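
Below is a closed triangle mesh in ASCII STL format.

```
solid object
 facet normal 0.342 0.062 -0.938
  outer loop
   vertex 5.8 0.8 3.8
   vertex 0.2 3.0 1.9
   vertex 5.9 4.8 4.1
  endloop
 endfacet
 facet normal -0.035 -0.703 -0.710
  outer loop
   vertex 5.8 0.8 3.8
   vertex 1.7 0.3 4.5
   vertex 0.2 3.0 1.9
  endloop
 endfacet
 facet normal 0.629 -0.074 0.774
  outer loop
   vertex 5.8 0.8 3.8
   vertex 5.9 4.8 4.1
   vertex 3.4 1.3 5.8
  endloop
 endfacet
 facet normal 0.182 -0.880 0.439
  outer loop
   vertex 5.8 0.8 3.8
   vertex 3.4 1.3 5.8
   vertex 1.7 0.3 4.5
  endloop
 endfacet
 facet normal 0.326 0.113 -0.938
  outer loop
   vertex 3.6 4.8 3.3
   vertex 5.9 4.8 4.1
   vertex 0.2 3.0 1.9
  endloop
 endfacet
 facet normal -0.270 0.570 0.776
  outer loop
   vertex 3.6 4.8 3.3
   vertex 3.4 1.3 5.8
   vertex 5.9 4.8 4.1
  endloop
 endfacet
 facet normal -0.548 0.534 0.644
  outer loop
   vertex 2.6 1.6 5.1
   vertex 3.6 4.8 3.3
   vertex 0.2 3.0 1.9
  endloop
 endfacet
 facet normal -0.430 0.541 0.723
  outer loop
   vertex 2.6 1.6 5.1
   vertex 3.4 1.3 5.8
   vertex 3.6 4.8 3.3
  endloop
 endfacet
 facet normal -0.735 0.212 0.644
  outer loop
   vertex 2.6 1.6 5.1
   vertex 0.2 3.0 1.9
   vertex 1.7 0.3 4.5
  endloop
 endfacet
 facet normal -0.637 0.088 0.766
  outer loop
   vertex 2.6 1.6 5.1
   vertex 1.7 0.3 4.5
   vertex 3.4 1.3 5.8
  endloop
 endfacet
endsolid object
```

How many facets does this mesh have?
10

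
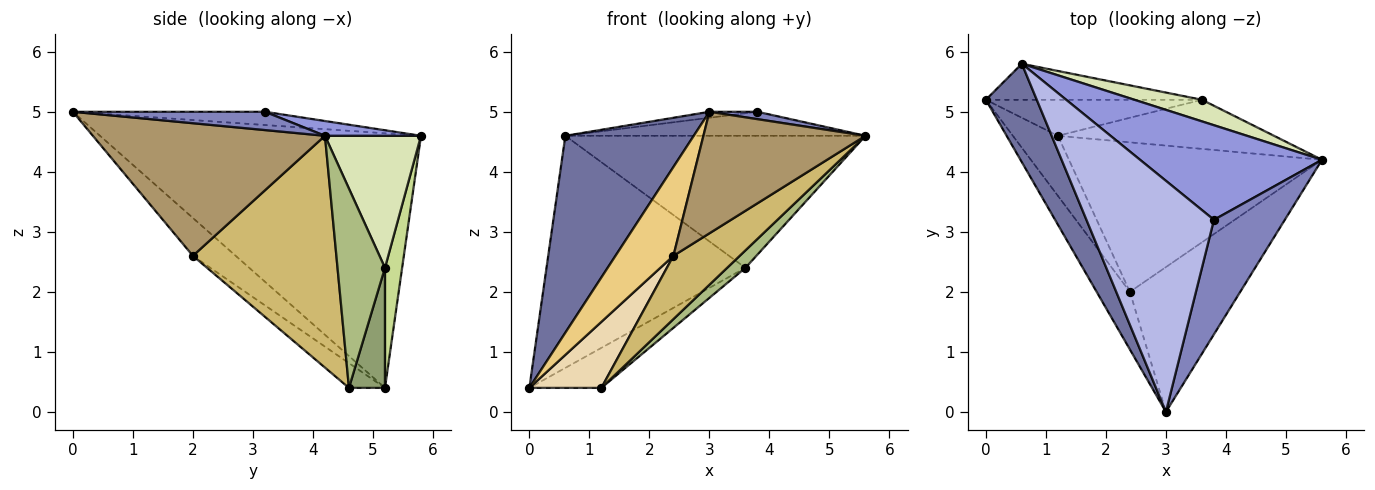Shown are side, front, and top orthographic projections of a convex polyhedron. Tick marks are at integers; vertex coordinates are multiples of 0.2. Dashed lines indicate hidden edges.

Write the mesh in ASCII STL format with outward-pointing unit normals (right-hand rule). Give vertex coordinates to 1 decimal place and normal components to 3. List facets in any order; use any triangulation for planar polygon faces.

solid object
 facet normal -0.913 -0.365 0.183
  outer loop
   vertex 0.6 5.8 4.6
   vertex 0.0 5.2 0.4
   vertex 3.0 0.0 5.0
  endloop
 endfacet
 facet normal 0.249 -0.062 0.966
  outer loop
   vertex 3.8 3.2 5.0
   vertex 3.0 0.0 5.0
   vertex 5.6 4.2 4.6
  endloop
 endfacet
 facet normal 0.078 0.245 0.966
  outer loop
   vertex 3.8 3.2 5.0
   vertex 5.6 4.2 4.6
   vertex 0.6 5.8 4.6
  endloop
 endfacet
 facet normal -0.103 0.026 0.994
  outer loop
   vertex 3.8 3.2 5.0
   vertex 0.6 5.8 4.6
   vertex 3.0 0.0 5.0
  endloop
 endfacet
 facet normal 0.348 0.697 -0.627
  outer loop
   vertex 3.6 5.2 2.4
   vertex 1.2 4.6 0.4
   vertex 0.0 5.2 0.4
  endloop
 endfacet
 facet normal 0.656 -0.253 -0.711
  outer loop
   vertex 3.6 5.2 2.4
   vertex 5.6 4.2 4.6
   vertex 1.2 4.6 0.4
  endloop
 endfacet
 facet normal 0.085 0.985 -0.153
  outer loop
   vertex 3.6 5.2 2.4
   vertex 0.0 5.2 0.4
   vertex 0.6 5.8 4.6
  endloop
 endfacet
 facet normal 0.301 0.941 0.154
  outer loop
   vertex 3.6 5.2 2.4
   vertex 0.6 5.8 4.6
   vertex 5.6 4.2 4.6
  endloop
 endfacet
 facet normal 0.677 -0.473 -0.563
  outer loop
   vertex 2.4 2.0 2.6
   vertex 5.6 4.2 4.6
   vertex 3.0 0.0 5.0
  endloop
 endfacet
 facet normal 0.645 -0.298 -0.704
  outer loop
   vertex 2.4 2.0 2.6
   vertex 1.2 4.6 0.4
   vertex 5.6 4.2 4.6
  endloop
 endfacet
 facet normal -0.527 -0.713 -0.463
  outer loop
   vertex 2.4 2.0 2.6
   vertex 3.0 0.0 5.0
   vertex 0.0 5.2 0.4
  endloop
 endfacet
 facet normal -0.347 -0.694 -0.631
  outer loop
   vertex 2.4 2.0 2.6
   vertex 0.0 5.2 0.4
   vertex 1.2 4.6 0.4
  endloop
 endfacet
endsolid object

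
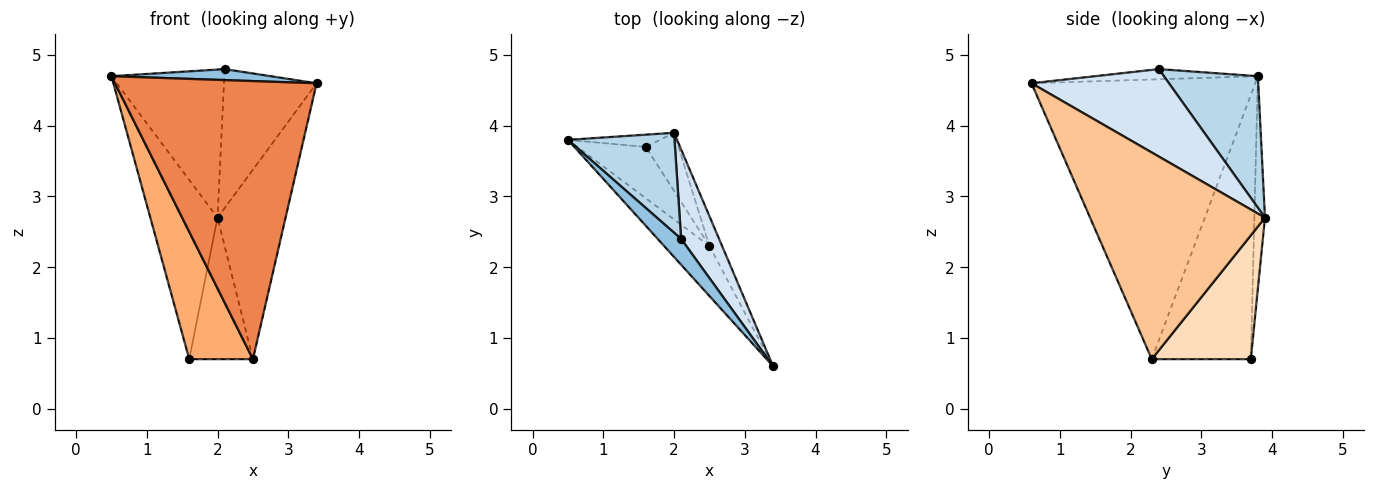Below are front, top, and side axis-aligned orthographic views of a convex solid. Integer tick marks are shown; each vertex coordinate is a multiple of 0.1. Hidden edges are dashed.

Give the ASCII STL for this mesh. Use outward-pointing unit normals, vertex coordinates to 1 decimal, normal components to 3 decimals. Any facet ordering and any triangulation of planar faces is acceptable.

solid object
 facet normal -0.156 0.986 -0.067
  outer loop
   vertex 1.6 3.7 0.7
   vertex 0.5 3.8 4.7
   vertex 2.0 3.9 2.7
  endloop
 endfacet
 facet normal -0.371 -0.363 0.855
  outer loop
   vertex 2.1 2.4 4.8
   vertex 0.5 3.8 4.7
   vertex 3.4 0.6 4.6
  endloop
 endfacet
 facet normal 0.568 0.682 0.460
  outer loop
   vertex 2.1 2.4 4.8
   vertex 2.0 3.9 2.7
   vertex 0.5 3.8 4.7
  endloop
 endfacet
 facet normal 0.780 0.526 0.339
  outer loop
   vertex 2.1 2.4 4.8
   vertex 3.4 0.6 4.6
   vertex 2.0 3.9 2.7
  endloop
 endfacet
 facet normal -0.738 -0.665 -0.120
  outer loop
   vertex 2.5 2.3 0.7
   vertex 3.4 0.6 4.6
   vertex 0.5 3.8 4.7
  endloop
 endfacet
 facet normal -0.822 -0.528 -0.213
  outer loop
   vertex 2.5 2.3 0.7
   vertex 0.5 3.8 4.7
   vertex 1.6 3.7 0.7
  endloop
 endfacet
 facet normal 0.930 0.362 -0.057
  outer loop
   vertex 2.5 2.3 0.7
   vertex 2.0 3.9 2.7
   vertex 3.4 0.6 4.6
  endloop
 endfacet
 facet normal 0.821 0.528 -0.217
  outer loop
   vertex 2.5 2.3 0.7
   vertex 1.6 3.7 0.7
   vertex 2.0 3.9 2.7
  endloop
 endfacet
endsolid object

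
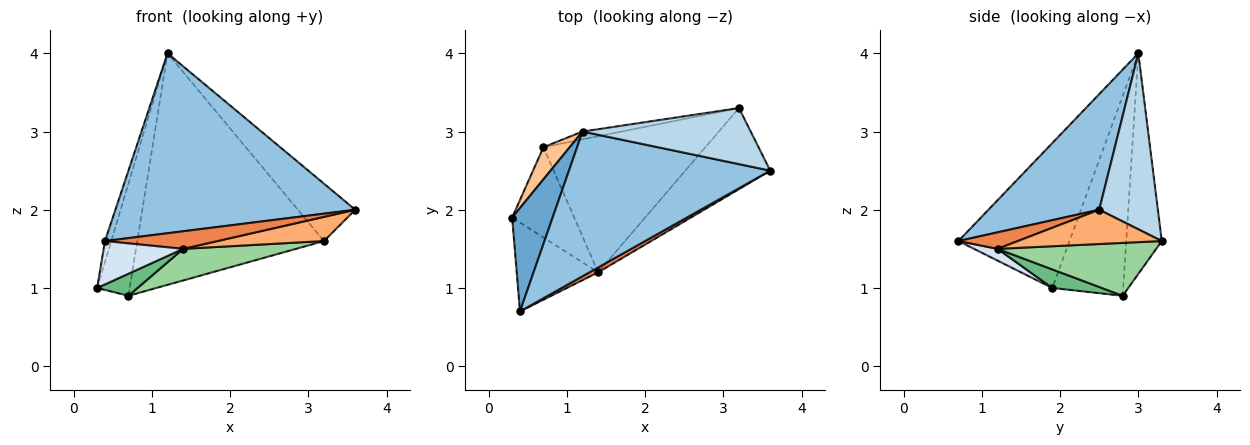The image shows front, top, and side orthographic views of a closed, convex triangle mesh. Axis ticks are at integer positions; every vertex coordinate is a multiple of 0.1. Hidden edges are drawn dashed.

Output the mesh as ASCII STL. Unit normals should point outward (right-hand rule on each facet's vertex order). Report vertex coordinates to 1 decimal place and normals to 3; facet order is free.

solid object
 facet normal -0.962 0.054 0.269
  outer loop
   vertex 1.2 3.0 4.0
   vertex 0.3 1.9 1.0
   vertex 0.4 0.7 1.6
  endloop
 endfacet
 facet normal 0.339 -0.733 0.590
  outer loop
   vertex 1.2 3.0 4.0
   vertex 0.4 0.7 1.6
   vertex 3.6 2.5 2.0
  endloop
 endfacet
 facet normal 0.590 0.577 0.564
  outer loop
   vertex 3.2 3.3 1.6
   vertex 1.2 3.0 4.0
   vertex 3.6 2.5 2.0
  endloop
 endfacet
 facet normal 0.128 -0.435 -0.891
  outer loop
   vertex 1.4 1.2 1.5
   vertex 0.4 0.7 1.6
   vertex 0.3 1.9 1.0
  endloop
 endfacet
 facet normal 0.453 -0.859 0.239
  outer loop
   vertex 1.4 1.2 1.5
   vertex 3.6 2.5 2.0
   vertex 0.4 0.7 1.6
  endloop
 endfacet
 facet normal 0.361 -0.267 -0.894
  outer loop
   vertex 1.4 1.2 1.5
   vertex 3.2 3.3 1.6
   vertex 3.6 2.5 2.0
  endloop
 endfacet
 facet normal -0.902 0.414 0.119
  outer loop
   vertex 0.7 2.8 0.9
   vertex 0.3 1.9 1.0
   vertex 1.2 3.0 4.0
  endloop
 endfacet
 facet normal -0.187 0.982 -0.033
  outer loop
   vertex 0.7 2.8 0.9
   vertex 1.2 3.0 4.0
   vertex 3.2 3.3 1.6
  endloop
 endfacet
 facet normal 0.279 -0.228 -0.933
  outer loop
   vertex 0.7 2.8 0.9
   vertex 1.4 1.2 1.5
   vertex 0.3 1.9 1.0
  endloop
 endfacet
 facet normal 0.303 -0.216 -0.928
  outer loop
   vertex 0.7 2.8 0.9
   vertex 3.2 3.3 1.6
   vertex 1.4 1.2 1.5
  endloop
 endfacet
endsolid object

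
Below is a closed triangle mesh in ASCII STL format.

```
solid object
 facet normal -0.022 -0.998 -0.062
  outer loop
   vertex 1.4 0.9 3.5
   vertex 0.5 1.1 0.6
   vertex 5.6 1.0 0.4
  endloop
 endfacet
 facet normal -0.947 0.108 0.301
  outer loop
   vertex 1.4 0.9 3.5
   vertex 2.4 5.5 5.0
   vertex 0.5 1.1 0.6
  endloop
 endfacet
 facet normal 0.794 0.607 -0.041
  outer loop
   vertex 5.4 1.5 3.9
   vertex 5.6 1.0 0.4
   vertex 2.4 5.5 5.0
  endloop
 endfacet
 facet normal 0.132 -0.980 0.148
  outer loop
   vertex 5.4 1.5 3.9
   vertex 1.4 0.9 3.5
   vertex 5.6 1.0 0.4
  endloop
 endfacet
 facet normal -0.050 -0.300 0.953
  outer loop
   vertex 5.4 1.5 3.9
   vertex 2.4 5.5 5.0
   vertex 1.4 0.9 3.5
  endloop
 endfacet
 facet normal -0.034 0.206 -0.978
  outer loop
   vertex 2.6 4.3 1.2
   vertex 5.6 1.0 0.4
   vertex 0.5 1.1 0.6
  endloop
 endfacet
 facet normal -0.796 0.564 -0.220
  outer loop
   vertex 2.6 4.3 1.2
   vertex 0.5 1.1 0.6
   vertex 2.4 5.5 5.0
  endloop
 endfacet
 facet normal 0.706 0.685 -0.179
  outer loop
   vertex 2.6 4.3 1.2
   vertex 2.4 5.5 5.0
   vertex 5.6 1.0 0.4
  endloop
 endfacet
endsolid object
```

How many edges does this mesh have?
12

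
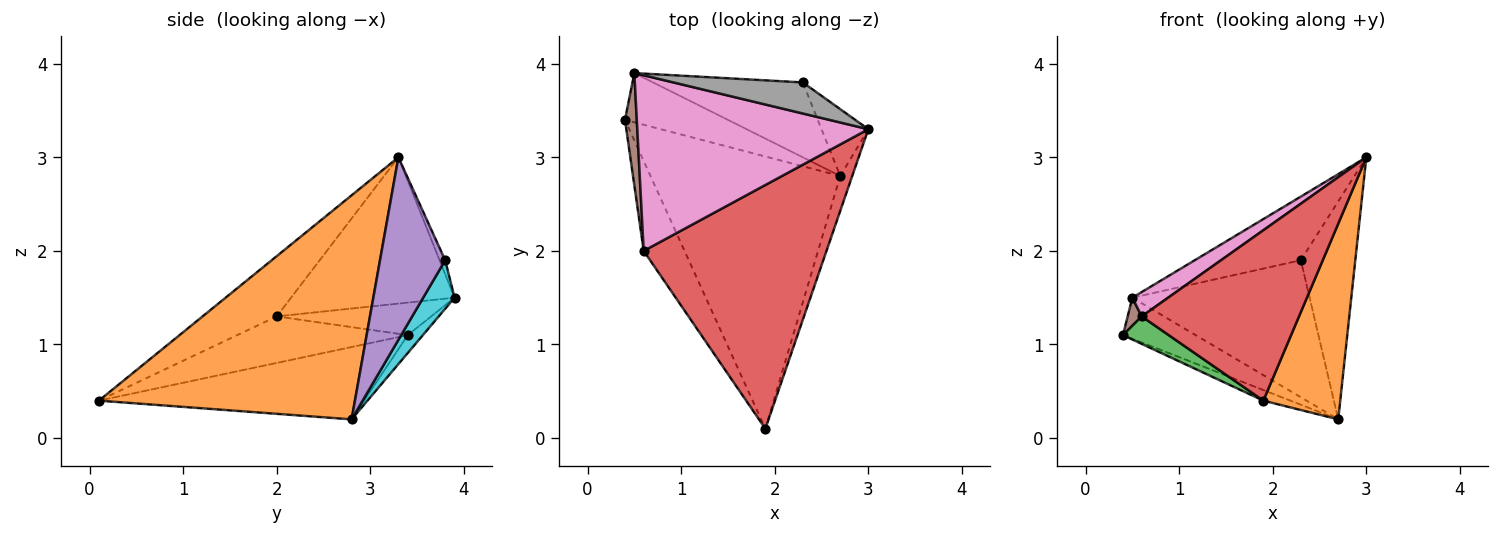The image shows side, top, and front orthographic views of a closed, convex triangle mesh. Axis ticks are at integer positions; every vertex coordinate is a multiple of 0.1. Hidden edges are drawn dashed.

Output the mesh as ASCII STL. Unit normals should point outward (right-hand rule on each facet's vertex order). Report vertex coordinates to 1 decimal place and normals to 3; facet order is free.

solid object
 facet normal -0.356 0.036 -0.934
  outer loop
   vertex 2.7 2.8 0.2
   vertex 1.9 0.1 0.4
   vertex 0.4 3.4 1.1
  endloop
 endfacet
 facet normal 0.957 -0.287 -0.051
  outer loop
   vertex 2.7 2.8 0.2
   vertex 3.0 3.3 3.0
   vertex 1.9 0.1 0.4
  endloop
 endfacet
 facet normal -0.737 -0.198 -0.647
  outer loop
   vertex 0.6 2.0 1.3
   vertex 0.4 3.4 1.1
   vertex 1.9 0.1 0.4
  endloop
 endfacet
 facet normal -0.261 -0.553 0.791
  outer loop
   vertex 0.6 2.0 1.3
   vertex 1.9 0.1 0.4
   vertex 3.0 3.3 3.0
  endloop
 endfacet
 facet normal 0.753 0.629 -0.193
  outer loop
   vertex 2.3 3.8 1.9
   vertex 3.0 3.3 3.0
   vertex 2.7 2.8 0.2
  endloop
 endfacet
 facet normal -0.936 -0.085 0.341
  outer loop
   vertex 0.5 3.9 1.5
   vertex 0.4 3.4 1.1
   vertex 0.6 2.0 1.3
  endloop
 endfacet
 facet normal -0.531 -0.116 0.839
  outer loop
   vertex 0.5 3.9 1.5
   vertex 0.6 2.0 1.3
   vertex 3.0 3.3 3.0
  endloop
 endfacet
 facet normal -0.048 0.898 0.438
  outer loop
   vertex 0.5 3.9 1.5
   vertex 3.0 3.3 3.0
   vertex 2.3 3.8 1.9
  endloop
 endfacet
 facet normal -0.132 0.635 -0.761
  outer loop
   vertex 0.5 3.9 1.5
   vertex 2.7 2.8 0.2
   vertex 0.4 3.4 1.1
  endloop
 endfacet
 facet normal 0.153 0.867 -0.474
  outer loop
   vertex 0.5 3.9 1.5
   vertex 2.3 3.8 1.9
   vertex 2.7 2.8 0.2
  endloop
 endfacet
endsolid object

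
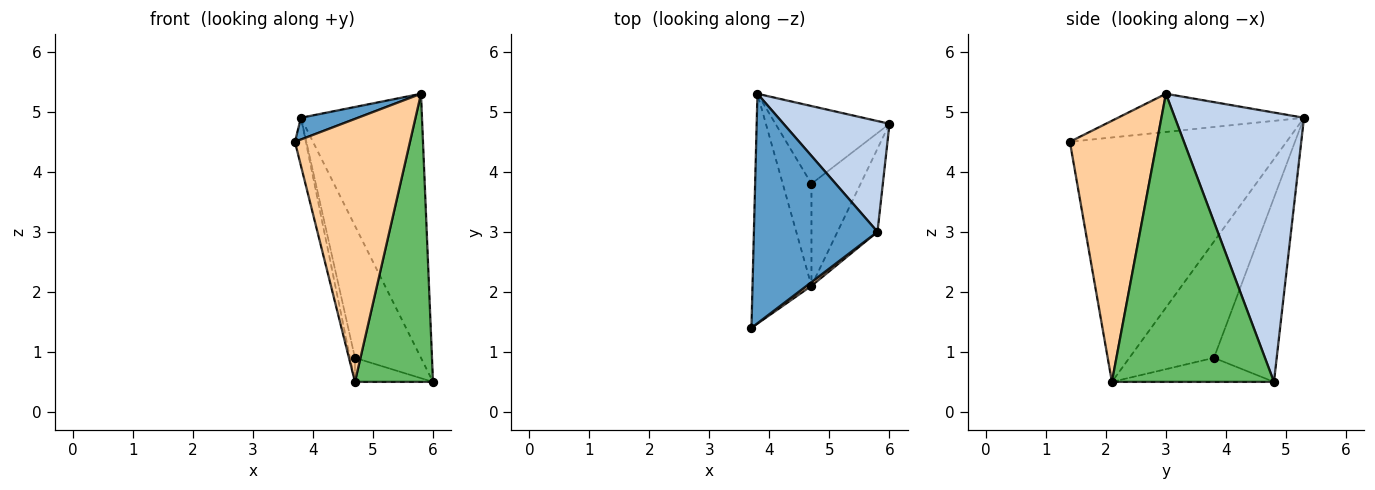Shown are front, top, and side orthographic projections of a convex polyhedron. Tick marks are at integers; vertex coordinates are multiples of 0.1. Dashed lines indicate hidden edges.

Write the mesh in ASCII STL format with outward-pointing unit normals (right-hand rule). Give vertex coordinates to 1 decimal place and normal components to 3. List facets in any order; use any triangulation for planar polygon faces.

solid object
 facet normal -0.294 -0.090 0.952
  outer loop
   vertex 5.8 3.0 5.3
   vertex 3.8 5.3 4.9
   vertex 3.7 1.4 4.5
  endloop
 endfacet
 facet normal 0.701 0.658 0.276
  outer loop
   vertex 5.8 3.0 5.3
   vertex 6.0 4.8 0.5
   vertex 3.8 5.3 4.9
  endloop
 endfacet
 facet normal -0.971 0.049 -0.234
  outer loop
   vertex 4.7 2.1 0.5
   vertex 3.7 1.4 4.5
   vertex 3.8 5.3 4.9
  endloop
 endfacet
 facet normal 0.603 -0.797 0.011
  outer loop
   vertex 4.7 2.1 0.5
   vertex 5.8 3.0 5.3
   vertex 3.7 1.4 4.5
  endloop
 endfacet
 facet normal 0.894 -0.430 -0.124
  outer loop
   vertex 4.7 2.1 0.5
   vertex 6.0 4.8 0.5
   vertex 5.8 3.0 5.3
  endloop
 endfacet
 facet normal -0.634 0.667 -0.393
  outer loop
   vertex 4.7 3.8 0.9
   vertex 3.8 5.3 4.9
   vertex 6.0 4.8 0.5
  endloop
 endfacet
 facet normal -0.430 0.207 -0.879
  outer loop
   vertex 4.7 3.8 0.9
   vertex 6.0 4.8 0.5
   vertex 4.7 2.1 0.5
  endloop
 endfacet
 facet normal -0.969 0.056 -0.239
  outer loop
   vertex 4.7 3.8 0.9
   vertex 4.7 2.1 0.5
   vertex 3.8 5.3 4.9
  endloop
 endfacet
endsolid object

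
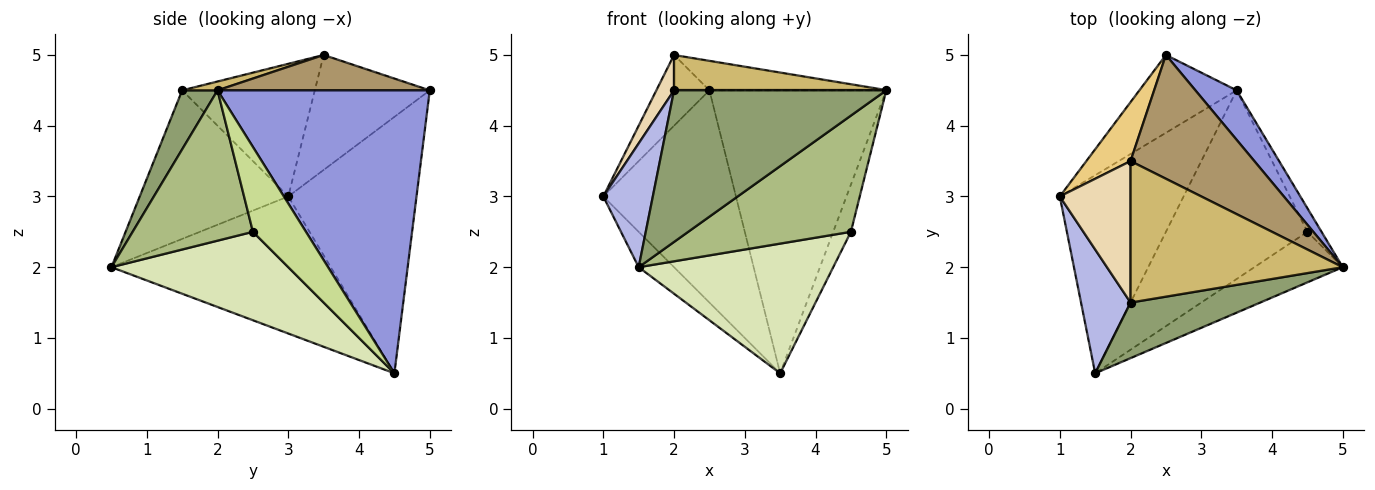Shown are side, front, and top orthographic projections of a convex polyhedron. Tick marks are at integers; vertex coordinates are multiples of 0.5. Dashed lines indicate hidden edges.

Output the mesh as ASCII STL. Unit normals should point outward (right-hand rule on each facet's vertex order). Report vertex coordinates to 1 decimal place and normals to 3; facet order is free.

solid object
 facet normal -0.737 0.119 -0.666
  outer loop
   vertex 3.5 4.5 0.5
   vertex 1.5 0.5 2.0
   vertex 1.0 3.0 3.0
  endloop
 endfacet
 facet normal -0.672 0.695 -0.255
  outer loop
   vertex 2.5 5.0 4.5
   vertex 3.5 4.5 0.5
   vertex 1.0 3.0 3.0
  endloop
 endfacet
 facet normal 0.763 0.636 0.111
  outer loop
   vertex 2.5 5.0 4.5
   vertex 5.0 2.0 4.5
   vertex 3.5 4.5 0.5
  endloop
 endfacet
 facet normal -0.905 -0.302 0.302
  outer loop
   vertex 2.0 1.5 4.5
   vertex 1.0 3.0 3.0
   vertex 1.5 0.5 2.0
  endloop
 endfacet
 facet normal 0.155 -0.928 0.340
  outer loop
   vertex 2.0 1.5 4.5
   vertex 1.5 0.5 2.0
   vertex 5.0 2.0 4.5
  endloop
 endfacet
 facet normal 0.561 -0.759 -0.330
  outer loop
   vertex 4.5 2.5 2.5
   vertex 5.0 2.0 4.5
   vertex 1.5 0.5 2.0
  endloop
 endfacet
 facet normal 0.937 0.312 -0.156
  outer loop
   vertex 4.5 2.5 2.5
   vertex 3.5 4.5 0.5
   vertex 5.0 2.0 4.5
  endloop
 endfacet
 facet normal 0.458 -0.504 -0.733
  outer loop
   vertex 4.5 2.5 2.5
   vertex 1.5 0.5 2.0
   vertex 3.5 4.5 0.5
  endloop
 endfacet
 facet normal 0.268 0.223 0.937
  outer loop
   vertex 2.0 3.5 5.0
   vertex 5.0 2.0 4.5
   vertex 2.5 5.0 4.5
  endloop
 endfacet
 facet normal 0.040 -0.242 0.969
  outer loop
   vertex 2.0 3.5 5.0
   vertex 2.0 1.5 4.5
   vertex 5.0 2.0 4.5
  endloop
 endfacet
 facet normal -0.857 0.396 0.330
  outer loop
   vertex 2.0 3.5 5.0
   vertex 2.5 5.0 4.5
   vertex 1.0 3.0 3.0
  endloop
 endfacet
 facet normal -0.876 -0.117 0.467
  outer loop
   vertex 2.0 3.5 5.0
   vertex 1.0 3.0 3.0
   vertex 2.0 1.5 4.5
  endloop
 endfacet
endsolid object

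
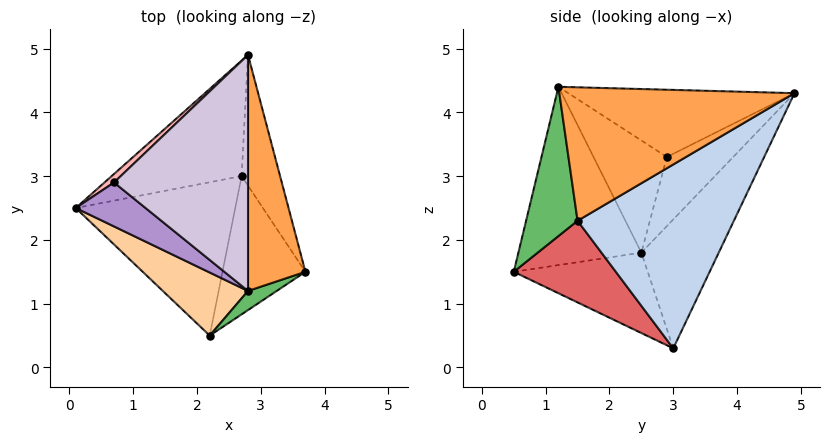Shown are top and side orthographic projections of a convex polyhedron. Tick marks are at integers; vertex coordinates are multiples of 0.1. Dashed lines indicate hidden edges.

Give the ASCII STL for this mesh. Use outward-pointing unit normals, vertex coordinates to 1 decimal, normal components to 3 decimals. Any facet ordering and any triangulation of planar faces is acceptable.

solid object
 facet normal -0.385 0.837 -0.388
  outer loop
   vertex 2.7 3.0 0.3
   vertex 0.1 2.5 1.8
   vertex 2.8 4.9 4.3
  endloop
 endfacet
 facet normal 0.915 0.355 -0.191
  outer loop
   vertex 2.7 3.0 0.3
   vertex 2.8 4.9 4.3
   vertex 3.7 1.5 2.3
  endloop
 endfacet
 facet normal 0.919 0.011 0.395
  outer loop
   vertex 2.8 1.2 4.4
   vertex 3.7 1.5 2.3
   vertex 2.8 4.9 4.3
  endloop
 endfacet
 facet normal -0.634 -0.711 0.303
  outer loop
   vertex 2.2 0.5 1.5
   vertex 2.8 1.2 4.4
   vertex 0.1 2.5 1.8
  endloop
 endfacet
 facet normal 0.515 -0.852 0.099
  outer loop
   vertex 2.2 0.5 1.5
   vertex 3.7 1.5 2.3
   vertex 2.8 1.2 4.4
  endloop
 endfacet
 facet normal -0.426 -0.321 -0.846
  outer loop
   vertex 2.2 0.5 1.5
   vertex 0.1 2.5 1.8
   vertex 2.7 3.0 0.3
  endloop
 endfacet
 facet normal 0.632 -0.434 -0.642
  outer loop
   vertex 2.2 0.5 1.5
   vertex 2.7 3.0 0.3
   vertex 3.7 1.5 2.3
  endloop
 endfacet
 facet normal -0.710 0.697 0.098
  outer loop
   vertex 0.7 2.9 3.3
   vertex 2.8 4.9 4.3
   vertex 0.1 2.5 1.8
  endloop
 endfacet
 facet normal -0.693 -0.577 0.431
  outer loop
   vertex 0.7 2.9 3.3
   vertex 0.1 2.5 1.8
   vertex 2.8 1.2 4.4
  endloop
 endfacet
 facet normal -0.448 0.024 0.893
  outer loop
   vertex 0.7 2.9 3.3
   vertex 2.8 1.2 4.4
   vertex 2.8 4.9 4.3
  endloop
 endfacet
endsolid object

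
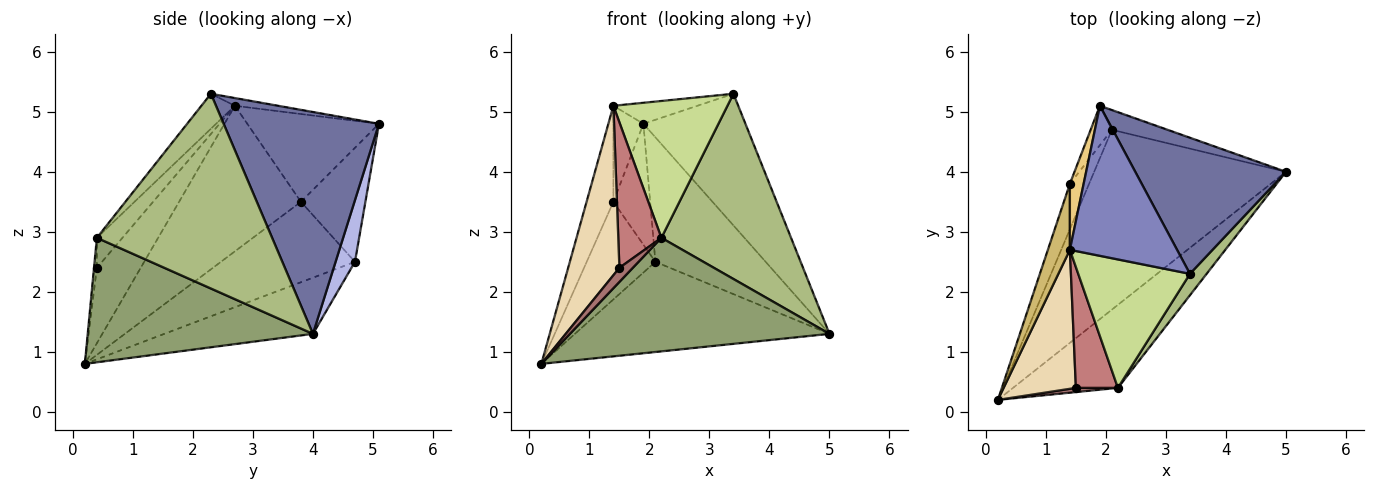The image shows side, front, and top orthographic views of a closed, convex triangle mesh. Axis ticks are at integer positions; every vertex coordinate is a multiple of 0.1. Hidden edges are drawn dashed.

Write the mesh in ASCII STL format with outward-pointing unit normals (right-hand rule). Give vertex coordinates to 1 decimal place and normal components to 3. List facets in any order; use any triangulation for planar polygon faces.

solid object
 facet normal 0.727 0.478 0.494
  outer loop
   vertex 3.4 2.3 5.3
   vertex 5.0 4.0 1.3
   vertex 1.9 5.1 4.8
  endloop
 endfacet
 facet normal -0.071 0.138 0.988
  outer loop
   vertex 1.4 2.7 5.1
   vertex 3.4 2.3 5.3
   vertex 1.9 5.1 4.8
  endloop
 endfacet
 facet normal -0.253 0.434 -0.865
  outer loop
   vertex 2.1 4.7 2.5
   vertex 5.0 4.0 1.3
   vertex 0.2 0.2 0.8
  endloop
 endfacet
 facet normal 0.171 0.973 -0.154
  outer loop
   vertex 2.1 4.7 2.5
   vertex 1.9 5.1 4.8
   vertex 5.0 4.0 1.3
  endloop
 endfacet
 facet normal 0.574 -0.661 -0.483
  outer loop
   vertex 2.2 0.4 2.9
   vertex 0.2 0.2 0.8
   vertex 5.0 4.0 1.3
  endloop
 endfacet
 facet normal 0.802 -0.593 0.069
  outer loop
   vertex 2.2 0.4 2.9
   vertex 5.0 4.0 1.3
   vertex 3.4 2.3 5.3
  endloop
 endfacet
 facet normal -0.210 -0.713 0.669
  outer loop
   vertex 2.2 0.4 2.9
   vertex 3.4 2.3 5.3
   vertex 1.4 2.7 5.1
  endloop
 endfacet
 facet normal -0.871 0.446 -0.208
  outer loop
   vertex 1.4 3.8 3.5
   vertex 2.1 4.7 2.5
   vertex 0.2 0.2 0.8
  endloop
 endfacet
 facet normal -0.857 0.489 -0.160
  outer loop
   vertex 1.4 3.8 3.5
   vertex 1.9 5.1 4.8
   vertex 2.1 4.7 2.5
  endloop
 endfacet
 facet normal -0.966 0.212 0.146
  outer loop
   vertex 1.4 3.8 3.5
   vertex 0.2 0.2 0.8
   vertex 1.4 2.7 5.1
  endloop
 endfacet
 facet normal -0.964 0.220 0.151
  outer loop
   vertex 1.4 3.8 3.5
   vertex 1.4 2.7 5.1
   vertex 1.9 5.1 4.8
  endloop
 endfacet
 facet normal -0.552 -0.645 0.529
  outer loop
   vertex 1.5 0.4 2.4
   vertex 1.4 2.7 5.1
   vertex 0.2 0.2 0.8
  endloop
 endfacet
 facet normal -0.200 -0.939 0.280
  outer loop
   vertex 1.5 0.4 2.4
   vertex 0.2 0.2 0.8
   vertex 2.2 0.4 2.9
  endloop
 endfacet
 facet normal -0.415 -0.700 0.581
  outer loop
   vertex 1.5 0.4 2.4
   vertex 2.2 0.4 2.9
   vertex 1.4 2.7 5.1
  endloop
 endfacet
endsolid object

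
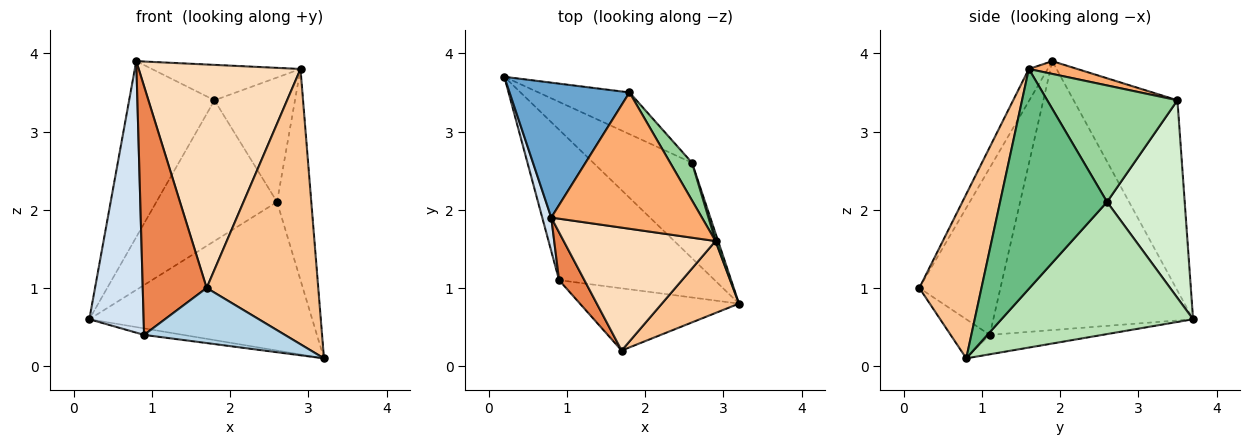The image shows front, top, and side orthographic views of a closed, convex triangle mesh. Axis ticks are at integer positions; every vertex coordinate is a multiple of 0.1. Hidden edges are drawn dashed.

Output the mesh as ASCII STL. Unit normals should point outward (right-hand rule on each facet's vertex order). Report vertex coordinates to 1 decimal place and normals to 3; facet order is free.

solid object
 facet normal -0.695 0.571 0.438
  outer loop
   vertex 1.8 3.5 3.4
   vertex 0.2 3.7 0.6
   vertex 0.8 1.9 3.9
  endloop
 endfacet
 facet normal -0.124 0.043 -0.991
  outer loop
   vertex 0.9 1.1 0.4
   vertex 0.2 3.7 0.6
   vertex 3.2 0.8 0.1
  endloop
 endfacet
 facet normal -0.181 -0.652 -0.736
  outer loop
   vertex 0.9 1.1 0.4
   vertex 3.2 0.8 0.1
   vertex 1.7 0.2 1.0
  endloop
 endfacet
 facet normal -0.964 -0.262 0.032
  outer loop
   vertex 0.9 1.1 0.4
   vertex 0.8 1.9 3.9
   vertex 0.2 3.7 0.6
  endloop
 endfacet
 facet normal -0.780 -0.615 0.118
  outer loop
   vertex 0.9 1.1 0.4
   vertex 1.7 0.2 1.0
   vertex 0.8 1.9 3.9
  endloop
 endfacet
 facet normal 0.082 0.250 0.965
  outer loop
   vertex 2.9 1.6 3.8
   vertex 1.8 3.5 3.4
   vertex 0.8 1.9 3.9
  endloop
 endfacet
 facet normal 0.474 -0.852 0.223
  outer loop
   vertex 2.9 1.6 3.8
   vertex 1.7 0.2 1.0
   vertex 3.2 0.8 0.1
  endloop
 endfacet
 facet normal -0.102 -0.872 0.479
  outer loop
   vertex 2.9 1.6 3.8
   vertex 0.8 1.9 3.9
   vertex 1.7 0.2 1.0
  endloop
 endfacet
 facet normal 0.952 0.305 0.011
  outer loop
   vertex 2.6 2.6 2.1
   vertex 2.9 1.6 3.8
   vertex 3.2 0.8 0.1
  endloop
 endfacet
 facet normal 0.840 0.519 0.157
  outer loop
   vertex 2.6 2.6 2.1
   vertex 1.8 3.5 3.4
   vertex 2.9 1.6 3.8
  endloop
 endfacet
 facet normal 0.586 0.682 -0.438
  outer loop
   vertex 2.6 2.6 2.1
   vertex 3.2 0.8 0.1
   vertex 0.2 3.7 0.6
  endloop
 endfacet
 facet normal 0.525 0.816 -0.242
  outer loop
   vertex 2.6 2.6 2.1
   vertex 0.2 3.7 0.6
   vertex 1.8 3.5 3.4
  endloop
 endfacet
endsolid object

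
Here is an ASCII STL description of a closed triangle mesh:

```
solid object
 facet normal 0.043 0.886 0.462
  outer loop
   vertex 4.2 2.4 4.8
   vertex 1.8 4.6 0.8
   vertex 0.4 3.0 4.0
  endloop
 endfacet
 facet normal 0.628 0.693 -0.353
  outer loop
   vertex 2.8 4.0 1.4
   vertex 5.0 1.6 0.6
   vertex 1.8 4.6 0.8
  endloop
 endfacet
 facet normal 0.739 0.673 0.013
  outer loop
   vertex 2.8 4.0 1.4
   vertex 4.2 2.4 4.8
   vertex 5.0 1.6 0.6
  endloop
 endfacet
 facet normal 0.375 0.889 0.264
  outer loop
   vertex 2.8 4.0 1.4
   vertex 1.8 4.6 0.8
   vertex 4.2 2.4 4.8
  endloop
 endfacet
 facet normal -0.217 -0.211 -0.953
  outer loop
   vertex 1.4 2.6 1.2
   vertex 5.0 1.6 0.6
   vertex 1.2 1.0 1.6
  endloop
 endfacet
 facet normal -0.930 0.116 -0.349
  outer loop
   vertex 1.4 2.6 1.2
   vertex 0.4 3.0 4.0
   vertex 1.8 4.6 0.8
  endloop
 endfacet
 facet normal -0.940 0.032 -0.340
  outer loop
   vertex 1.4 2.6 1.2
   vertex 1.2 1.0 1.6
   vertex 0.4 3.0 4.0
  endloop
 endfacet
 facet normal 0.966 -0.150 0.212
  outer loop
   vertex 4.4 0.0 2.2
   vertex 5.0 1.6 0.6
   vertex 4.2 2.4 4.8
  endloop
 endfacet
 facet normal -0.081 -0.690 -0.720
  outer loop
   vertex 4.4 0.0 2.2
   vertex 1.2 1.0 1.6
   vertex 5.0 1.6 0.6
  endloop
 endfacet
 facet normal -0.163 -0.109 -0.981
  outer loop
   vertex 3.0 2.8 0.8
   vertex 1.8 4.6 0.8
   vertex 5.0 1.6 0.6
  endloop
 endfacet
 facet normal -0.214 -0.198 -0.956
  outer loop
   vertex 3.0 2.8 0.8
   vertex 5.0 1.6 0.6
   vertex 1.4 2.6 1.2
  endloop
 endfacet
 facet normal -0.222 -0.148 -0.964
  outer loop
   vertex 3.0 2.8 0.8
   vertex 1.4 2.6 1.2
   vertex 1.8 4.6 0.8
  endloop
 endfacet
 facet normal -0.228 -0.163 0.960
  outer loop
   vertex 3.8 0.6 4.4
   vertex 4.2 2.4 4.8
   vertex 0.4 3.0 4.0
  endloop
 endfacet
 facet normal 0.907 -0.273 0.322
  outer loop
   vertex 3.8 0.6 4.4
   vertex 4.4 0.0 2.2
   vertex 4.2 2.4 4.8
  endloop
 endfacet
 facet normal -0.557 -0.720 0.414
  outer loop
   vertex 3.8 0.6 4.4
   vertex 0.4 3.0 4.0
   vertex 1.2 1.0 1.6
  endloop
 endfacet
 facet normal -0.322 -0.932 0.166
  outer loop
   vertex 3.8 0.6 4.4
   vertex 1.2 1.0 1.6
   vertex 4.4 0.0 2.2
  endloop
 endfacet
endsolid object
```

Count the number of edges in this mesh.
24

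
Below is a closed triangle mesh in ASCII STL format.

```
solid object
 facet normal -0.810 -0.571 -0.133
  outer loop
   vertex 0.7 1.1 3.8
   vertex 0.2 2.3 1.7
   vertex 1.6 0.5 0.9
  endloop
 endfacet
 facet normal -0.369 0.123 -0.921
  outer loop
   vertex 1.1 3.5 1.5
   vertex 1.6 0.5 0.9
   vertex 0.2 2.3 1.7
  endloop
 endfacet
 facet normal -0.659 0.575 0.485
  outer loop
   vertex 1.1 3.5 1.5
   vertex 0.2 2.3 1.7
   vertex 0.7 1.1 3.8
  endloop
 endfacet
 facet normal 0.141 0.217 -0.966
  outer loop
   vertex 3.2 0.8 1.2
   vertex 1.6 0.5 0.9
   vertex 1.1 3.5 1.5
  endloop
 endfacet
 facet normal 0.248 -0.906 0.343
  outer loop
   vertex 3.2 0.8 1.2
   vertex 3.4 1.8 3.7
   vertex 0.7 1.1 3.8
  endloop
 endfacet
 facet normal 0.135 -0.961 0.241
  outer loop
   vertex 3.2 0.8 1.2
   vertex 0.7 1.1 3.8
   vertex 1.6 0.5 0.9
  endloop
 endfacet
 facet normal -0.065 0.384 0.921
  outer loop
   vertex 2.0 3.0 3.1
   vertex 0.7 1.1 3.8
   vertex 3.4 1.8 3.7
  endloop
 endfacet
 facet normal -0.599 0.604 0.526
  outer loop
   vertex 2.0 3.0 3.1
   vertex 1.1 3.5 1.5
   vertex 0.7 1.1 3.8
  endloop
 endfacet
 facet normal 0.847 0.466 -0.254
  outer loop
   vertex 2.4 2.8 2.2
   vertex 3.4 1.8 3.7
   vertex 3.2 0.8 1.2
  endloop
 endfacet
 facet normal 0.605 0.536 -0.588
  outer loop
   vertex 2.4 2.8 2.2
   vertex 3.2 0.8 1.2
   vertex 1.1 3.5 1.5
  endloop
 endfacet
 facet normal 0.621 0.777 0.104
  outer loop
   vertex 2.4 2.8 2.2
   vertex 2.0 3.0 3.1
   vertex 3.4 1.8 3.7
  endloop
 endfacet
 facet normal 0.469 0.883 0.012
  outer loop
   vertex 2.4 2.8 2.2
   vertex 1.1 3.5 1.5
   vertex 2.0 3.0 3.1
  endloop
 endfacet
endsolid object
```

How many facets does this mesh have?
12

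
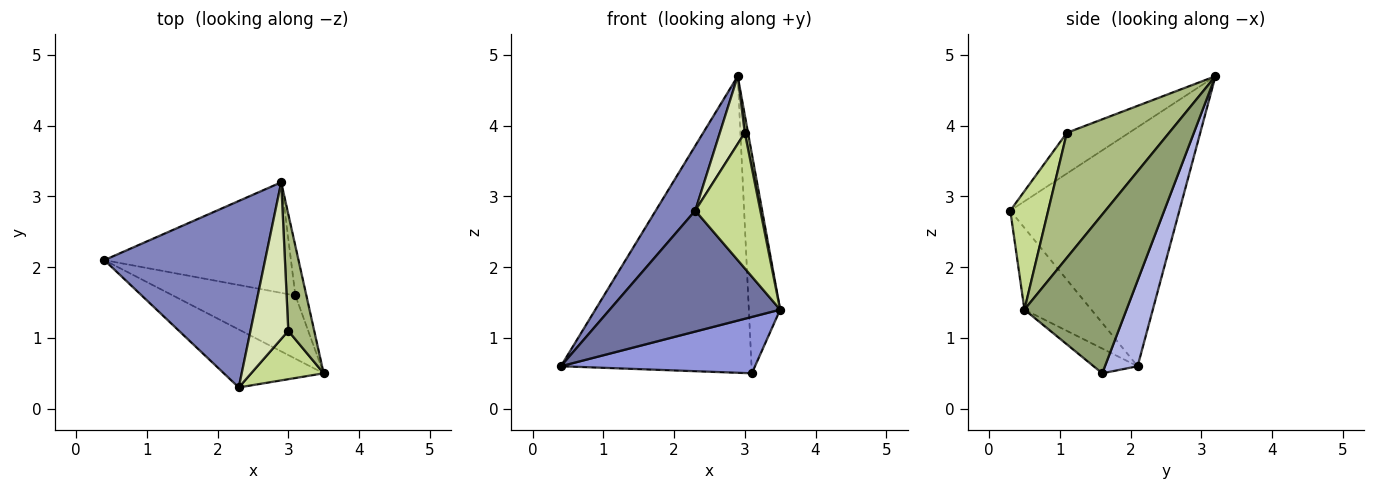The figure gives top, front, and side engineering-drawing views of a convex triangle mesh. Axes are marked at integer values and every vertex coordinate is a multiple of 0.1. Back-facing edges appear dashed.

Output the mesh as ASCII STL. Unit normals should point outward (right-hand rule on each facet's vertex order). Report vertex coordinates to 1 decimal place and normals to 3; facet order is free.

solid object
 facet normal -0.334 -0.850 -0.407
  outer loop
   vertex 2.3 0.3 2.8
   vertex 0.4 2.1 0.6
   vertex 3.5 0.5 1.4
  endloop
 endfacet
 facet normal -0.815 -0.190 0.548
  outer loop
   vertex 2.3 0.3 2.8
   vertex 2.9 3.2 4.7
   vertex 0.4 2.1 0.6
  endloop
 endfacet
 facet normal -0.149 -0.658 -0.738
  outer loop
   vertex 3.1 1.6 0.5
   vertex 3.5 0.5 1.4
   vertex 0.4 2.1 0.6
  endloop
 endfacet
 facet normal 0.159 0.925 -0.345
  outer loop
   vertex 3.1 1.6 0.5
   vertex 0.4 2.1 0.6
   vertex 2.9 3.2 4.7
  endloop
 endfacet
 facet normal 0.954 0.293 -0.066
  outer loop
   vertex 3.1 1.6 0.5
   vertex 2.9 3.2 4.7
   vertex 3.5 0.5 1.4
  endloop
 endfacet
 facet normal 0.979 -0.031 0.203
  outer loop
   vertex 3.0 1.1 3.9
   vertex 3.5 0.5 1.4
   vertex 2.9 3.2 4.7
  endloop
 endfacet
 facet normal 0.481 -0.826 0.294
  outer loop
   vertex 3.0 1.1 3.9
   vertex 2.3 0.3 2.8
   vertex 3.5 0.5 1.4
  endloop
 endfacet
 facet normal -0.703 -0.282 0.653
  outer loop
   vertex 3.0 1.1 3.9
   vertex 2.9 3.2 4.7
   vertex 2.3 0.3 2.8
  endloop
 endfacet
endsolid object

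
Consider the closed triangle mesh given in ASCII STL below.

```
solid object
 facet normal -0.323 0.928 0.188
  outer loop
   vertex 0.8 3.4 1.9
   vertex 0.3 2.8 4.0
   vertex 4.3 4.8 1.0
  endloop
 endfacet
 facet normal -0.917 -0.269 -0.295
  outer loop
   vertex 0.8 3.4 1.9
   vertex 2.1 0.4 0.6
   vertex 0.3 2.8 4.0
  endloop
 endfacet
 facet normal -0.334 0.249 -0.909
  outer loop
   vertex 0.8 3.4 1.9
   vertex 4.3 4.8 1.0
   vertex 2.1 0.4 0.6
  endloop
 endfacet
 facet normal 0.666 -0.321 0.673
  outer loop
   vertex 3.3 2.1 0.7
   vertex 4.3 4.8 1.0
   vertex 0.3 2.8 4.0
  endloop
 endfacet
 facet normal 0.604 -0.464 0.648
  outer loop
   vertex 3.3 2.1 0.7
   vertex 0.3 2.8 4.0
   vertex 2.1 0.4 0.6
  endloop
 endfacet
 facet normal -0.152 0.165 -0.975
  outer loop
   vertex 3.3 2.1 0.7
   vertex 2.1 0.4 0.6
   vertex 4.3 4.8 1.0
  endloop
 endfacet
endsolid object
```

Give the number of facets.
6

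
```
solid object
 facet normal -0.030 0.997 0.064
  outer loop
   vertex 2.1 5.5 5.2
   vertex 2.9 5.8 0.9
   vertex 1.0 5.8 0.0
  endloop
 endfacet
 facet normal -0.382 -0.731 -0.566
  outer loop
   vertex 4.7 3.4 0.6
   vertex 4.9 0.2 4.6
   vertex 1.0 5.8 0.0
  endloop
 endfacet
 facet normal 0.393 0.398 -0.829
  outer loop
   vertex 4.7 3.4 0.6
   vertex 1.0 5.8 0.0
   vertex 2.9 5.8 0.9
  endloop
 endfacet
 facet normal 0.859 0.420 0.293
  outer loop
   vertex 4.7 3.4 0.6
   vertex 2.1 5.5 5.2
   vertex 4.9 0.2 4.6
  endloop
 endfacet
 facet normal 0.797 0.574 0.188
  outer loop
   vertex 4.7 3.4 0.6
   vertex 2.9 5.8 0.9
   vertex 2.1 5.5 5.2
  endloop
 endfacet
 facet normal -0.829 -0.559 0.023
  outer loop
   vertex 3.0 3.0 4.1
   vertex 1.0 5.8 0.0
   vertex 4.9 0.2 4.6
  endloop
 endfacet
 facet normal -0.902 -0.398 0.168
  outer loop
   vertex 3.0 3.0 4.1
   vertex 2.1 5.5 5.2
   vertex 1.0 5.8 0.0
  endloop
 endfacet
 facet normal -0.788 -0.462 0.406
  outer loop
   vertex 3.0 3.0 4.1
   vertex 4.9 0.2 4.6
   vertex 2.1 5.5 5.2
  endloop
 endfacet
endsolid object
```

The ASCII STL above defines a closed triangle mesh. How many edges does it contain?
12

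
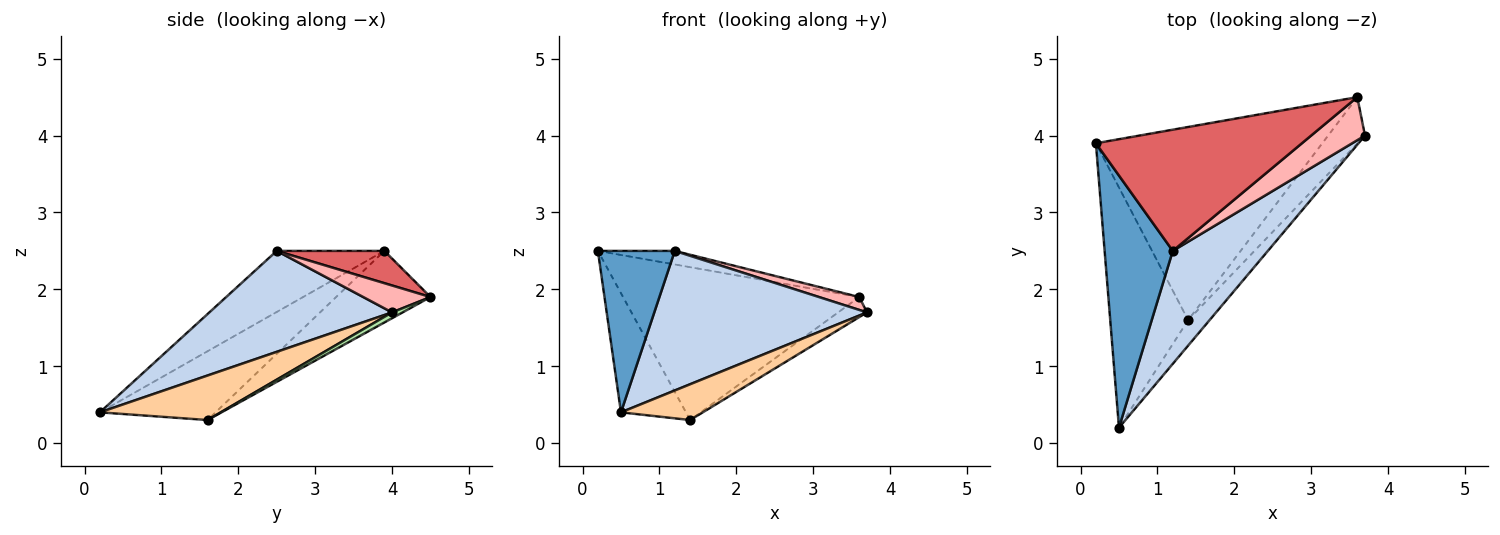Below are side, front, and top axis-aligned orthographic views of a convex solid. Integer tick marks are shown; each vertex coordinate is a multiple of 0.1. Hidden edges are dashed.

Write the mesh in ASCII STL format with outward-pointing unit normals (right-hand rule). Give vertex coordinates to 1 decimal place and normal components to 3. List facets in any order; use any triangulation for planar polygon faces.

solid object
 facet normal -0.602 -0.430 0.672
  outer loop
   vertex 1.2 2.5 2.5
   vertex 0.2 3.9 2.5
   vertex 0.5 0.2 0.4
  endloop
 endfacet
 facet normal 0.555 -0.647 0.523
  outer loop
   vertex 1.2 2.5 2.5
   vertex 0.5 0.2 0.4
   vertex 3.7 4.0 1.7
  endloop
 endfacet
 facet normal -0.620 0.349 -0.703
  outer loop
   vertex 1.4 1.6 0.3
   vertex 0.5 0.2 0.4
   vertex 0.2 3.9 2.5
  endloop
 endfacet
 facet normal 0.769 -0.521 -0.371
  outer loop
   vertex 1.4 1.6 0.3
   vertex 3.7 4.0 1.7
   vertex 0.5 0.2 0.4
  endloop
 endfacet
 facet normal -0.241 0.602 -0.761
  outer loop
   vertex 3.6 4.5 1.9
   vertex 1.4 1.6 0.3
   vertex 0.2 3.9 2.5
  endloop
 endfacet
 facet normal 0.144 0.392 -0.909
  outer loop
   vertex 3.6 4.5 1.9
   vertex 3.7 4.0 1.7
   vertex 1.4 1.6 0.3
  endloop
 endfacet
 facet normal 0.154 0.110 0.982
  outer loop
   vertex 3.6 4.5 1.9
   vertex 0.2 3.9 2.5
   vertex 1.2 2.5 2.5
  endloop
 endfacet
 facet normal 0.432 -0.259 0.864
  outer loop
   vertex 3.6 4.5 1.9
   vertex 1.2 2.5 2.5
   vertex 3.7 4.0 1.7
  endloop
 endfacet
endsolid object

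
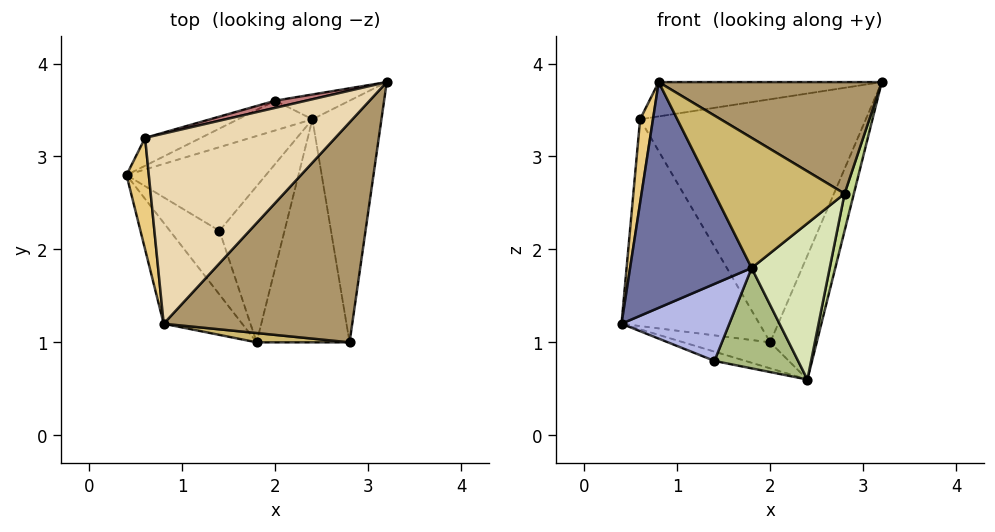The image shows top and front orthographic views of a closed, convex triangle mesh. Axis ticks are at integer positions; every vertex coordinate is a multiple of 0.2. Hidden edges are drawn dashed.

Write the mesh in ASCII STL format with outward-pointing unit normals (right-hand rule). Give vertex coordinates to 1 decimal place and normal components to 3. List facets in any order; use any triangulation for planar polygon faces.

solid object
 facet normal -0.707 -0.646 -0.289
  outer loop
   vertex 0.8 1.2 3.8
   vertex 0.4 2.8 1.2
   vertex 1.8 1.0 1.8
  endloop
 endfacet
 facet normal -0.390 0.606 -0.693
  outer loop
   vertex 2.0 3.6 1.0
   vertex 2.4 3.4 0.6
   vertex 0.4 2.8 1.2
  endloop
 endfacet
 facet normal 0.282 0.941 -0.188
  outer loop
   vertex 2.0 3.6 1.0
   vertex 3.2 3.8 3.8
   vertex 2.4 3.4 0.6
  endloop
 endfacet
 facet normal -0.583 -0.626 -0.518
  outer loop
   vertex 1.4 2.2 0.8
   vertex 1.8 1.0 1.8
   vertex 0.4 2.8 1.2
  endloop
 endfacet
 facet normal -0.314 0.105 -0.943
  outer loop
   vertex 1.4 2.2 0.8
   vertex 0.4 2.8 1.2
   vertex 2.4 3.4 0.6
  endloop
 endfacet
 facet normal 0.433 -0.487 -0.758
  outer loop
   vertex 1.4 2.2 0.8
   vertex 2.4 3.4 0.6
   vertex 1.8 1.0 1.8
  endloop
 endfacet
 facet normal 0.971 -0.037 -0.238
  outer loop
   vertex 2.8 1.0 2.6
   vertex 2.4 3.4 0.6
   vertex 3.2 3.8 3.8
  endloop
 endfacet
 facet normal 0.548 -0.480 -0.685
  outer loop
   vertex 2.8 1.0 2.6
   vertex 1.8 1.0 1.8
   vertex 2.4 3.4 0.6
  endloop
 endfacet
 facet normal 0.440 -0.406 0.801
  outer loop
   vertex 2.8 1.0 2.6
   vertex 3.2 3.8 3.8
   vertex 0.8 1.2 3.8
  endloop
 endfacet
 facet normal -0.057 -0.996 0.071
  outer loop
   vertex 2.8 1.0 2.6
   vertex 0.8 1.2 3.8
   vertex 1.8 1.0 1.8
  endloop
 endfacet
 facet normal -0.991 -0.078 0.104
  outer loop
   vertex 0.6 3.2 3.4
   vertex 0.4 2.8 1.2
   vertex 0.8 1.2 3.8
  endloop
 endfacet
 facet normal -0.189 0.174 0.966
  outer loop
   vertex 0.6 3.2 3.4
   vertex 0.8 1.2 3.8
   vertex 3.2 3.8 3.8
  endloop
 endfacet
 facet normal -0.456 0.882 -0.119
  outer loop
   vertex 0.6 3.2 3.4
   vertex 2.0 3.6 1.0
   vertex 0.4 2.8 1.2
  endloop
 endfacet
 facet normal -0.229 0.973 0.029
  outer loop
   vertex 0.6 3.2 3.4
   vertex 3.2 3.8 3.8
   vertex 2.0 3.6 1.0
  endloop
 endfacet
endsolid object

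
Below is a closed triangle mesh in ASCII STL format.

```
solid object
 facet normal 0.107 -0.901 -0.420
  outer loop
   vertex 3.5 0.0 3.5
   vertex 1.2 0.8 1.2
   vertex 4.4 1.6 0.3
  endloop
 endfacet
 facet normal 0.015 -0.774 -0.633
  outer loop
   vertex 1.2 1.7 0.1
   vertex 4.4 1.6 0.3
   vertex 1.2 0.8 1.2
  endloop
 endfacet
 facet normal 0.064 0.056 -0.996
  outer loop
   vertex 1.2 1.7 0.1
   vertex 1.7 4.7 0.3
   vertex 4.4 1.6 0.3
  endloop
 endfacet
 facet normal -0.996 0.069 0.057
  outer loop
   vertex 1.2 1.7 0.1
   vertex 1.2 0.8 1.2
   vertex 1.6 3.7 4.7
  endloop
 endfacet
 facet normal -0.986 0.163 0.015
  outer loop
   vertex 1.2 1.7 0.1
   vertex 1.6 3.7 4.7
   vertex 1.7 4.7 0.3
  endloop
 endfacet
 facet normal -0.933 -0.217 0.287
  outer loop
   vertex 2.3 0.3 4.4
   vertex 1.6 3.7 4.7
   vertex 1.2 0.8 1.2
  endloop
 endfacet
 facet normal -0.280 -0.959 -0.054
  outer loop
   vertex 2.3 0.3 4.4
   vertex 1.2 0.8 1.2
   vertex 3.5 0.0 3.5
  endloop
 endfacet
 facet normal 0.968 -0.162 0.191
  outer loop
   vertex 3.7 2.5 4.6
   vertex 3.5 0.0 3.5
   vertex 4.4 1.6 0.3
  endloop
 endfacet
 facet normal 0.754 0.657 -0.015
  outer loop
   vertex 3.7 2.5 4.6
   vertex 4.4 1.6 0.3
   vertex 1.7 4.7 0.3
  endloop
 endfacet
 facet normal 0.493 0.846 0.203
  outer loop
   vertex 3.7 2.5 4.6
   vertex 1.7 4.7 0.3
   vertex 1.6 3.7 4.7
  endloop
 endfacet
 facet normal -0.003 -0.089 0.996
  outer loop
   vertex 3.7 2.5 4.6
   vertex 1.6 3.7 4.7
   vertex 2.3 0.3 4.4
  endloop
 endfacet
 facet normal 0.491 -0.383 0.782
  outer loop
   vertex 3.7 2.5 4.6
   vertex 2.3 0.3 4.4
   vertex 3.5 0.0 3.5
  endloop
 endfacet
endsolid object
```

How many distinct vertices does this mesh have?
8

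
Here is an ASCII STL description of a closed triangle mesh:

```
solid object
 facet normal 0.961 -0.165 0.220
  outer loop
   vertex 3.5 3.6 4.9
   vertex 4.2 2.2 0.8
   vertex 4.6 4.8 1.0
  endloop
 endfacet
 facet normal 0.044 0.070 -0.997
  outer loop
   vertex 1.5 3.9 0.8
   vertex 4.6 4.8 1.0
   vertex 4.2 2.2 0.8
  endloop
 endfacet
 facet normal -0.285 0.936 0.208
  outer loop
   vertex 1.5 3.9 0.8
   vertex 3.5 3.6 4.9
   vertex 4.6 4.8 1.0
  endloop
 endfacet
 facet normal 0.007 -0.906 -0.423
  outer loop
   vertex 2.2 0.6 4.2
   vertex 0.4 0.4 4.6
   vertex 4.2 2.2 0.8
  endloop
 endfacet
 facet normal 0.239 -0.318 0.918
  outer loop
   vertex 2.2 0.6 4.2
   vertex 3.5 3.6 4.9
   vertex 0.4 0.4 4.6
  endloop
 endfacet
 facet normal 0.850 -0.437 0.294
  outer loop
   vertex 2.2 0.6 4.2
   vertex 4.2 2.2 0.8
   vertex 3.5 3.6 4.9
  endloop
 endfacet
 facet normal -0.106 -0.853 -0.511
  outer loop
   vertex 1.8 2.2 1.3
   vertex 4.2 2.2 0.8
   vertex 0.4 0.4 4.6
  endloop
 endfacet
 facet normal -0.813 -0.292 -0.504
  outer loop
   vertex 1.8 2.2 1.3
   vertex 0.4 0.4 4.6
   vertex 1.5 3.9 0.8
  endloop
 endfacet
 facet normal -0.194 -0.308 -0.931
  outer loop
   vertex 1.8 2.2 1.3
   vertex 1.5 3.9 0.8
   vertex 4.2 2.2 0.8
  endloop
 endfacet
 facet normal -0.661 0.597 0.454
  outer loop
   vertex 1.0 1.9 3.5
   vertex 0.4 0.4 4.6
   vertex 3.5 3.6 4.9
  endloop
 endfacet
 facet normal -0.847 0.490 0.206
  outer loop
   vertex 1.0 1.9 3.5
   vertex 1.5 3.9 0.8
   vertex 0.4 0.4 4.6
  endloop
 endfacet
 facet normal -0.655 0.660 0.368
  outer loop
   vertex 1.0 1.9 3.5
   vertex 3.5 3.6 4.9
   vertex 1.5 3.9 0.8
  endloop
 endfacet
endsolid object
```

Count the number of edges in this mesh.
18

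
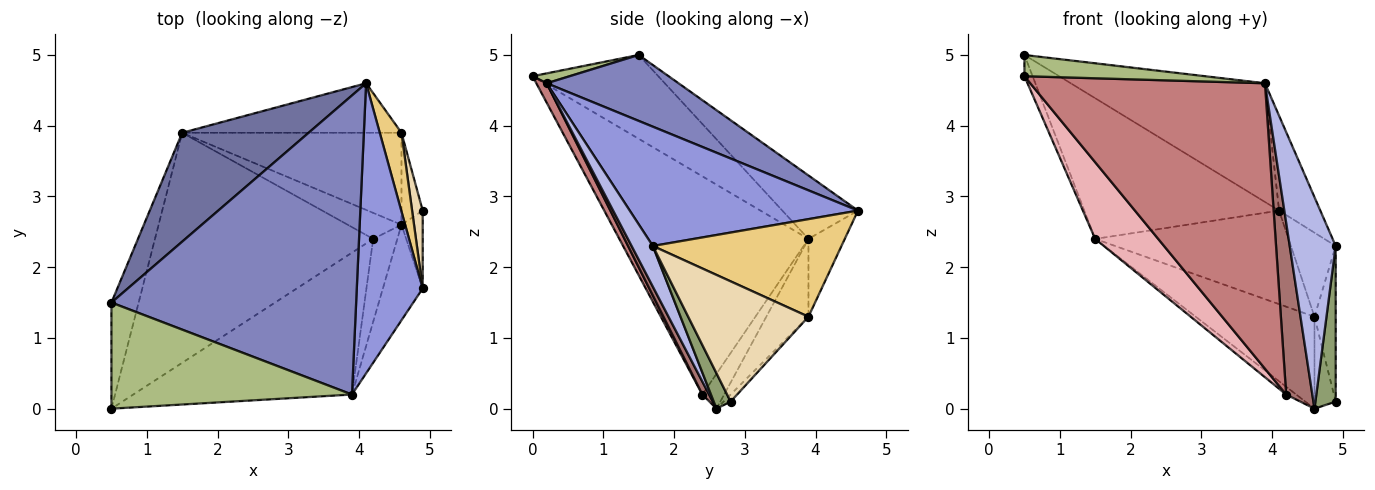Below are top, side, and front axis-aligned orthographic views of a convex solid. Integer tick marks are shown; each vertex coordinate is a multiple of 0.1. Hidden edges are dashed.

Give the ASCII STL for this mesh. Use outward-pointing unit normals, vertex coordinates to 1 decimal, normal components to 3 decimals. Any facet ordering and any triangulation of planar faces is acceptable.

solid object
 facet normal -0.294 0.756 0.585
  outer loop
   vertex 1.5 3.9 2.4
   vertex 0.5 1.5 5.0
   vertex 4.1 4.6 2.8
  endloop
 endfacet
 facet normal 0.243 0.358 0.902
  outer loop
   vertex 3.9 0.2 4.6
   vertex 4.1 4.6 2.8
   vertex 0.5 1.5 5.0
  endloop
 endfacet
 facet normal 0.865 0.156 0.478
  outer loop
   vertex 3.9 0.2 4.6
   vertex 4.9 1.7 2.3
   vertex 4.1 4.6 2.8
  endloop
 endfacet
 facet normal 0.388 -0.840 -0.379
  outer loop
   vertex 3.9 0.2 4.6
   vertex 4.6 2.6 0.0
   vertex 4.9 1.7 2.3
  endloop
 endfacet
 facet normal 0.598 -0.717 -0.359
  outer loop
   vertex 4.9 2.8 0.1
   vertex 4.9 1.7 2.3
   vertex 4.6 2.6 0.0
  endloop
 endfacet
 facet normal 0.040 -0.196 0.980
  outer loop
   vertex 0.5 0.0 4.7
   vertex 3.9 0.2 4.6
   vertex 0.5 1.5 5.0
  endloop
 endfacet
 facet normal -0.949 0.062 -0.308
  outer loop
   vertex 0.5 0.0 4.7
   vertex 0.5 1.5 5.0
   vertex 1.5 3.9 2.4
  endloop
 endfacet
 facet normal -0.243 0.686 -0.686
  outer loop
   vertex 4.6 3.9 1.3
   vertex 4.6 2.6 0.0
   vertex 1.5 3.9 2.4
  endloop
 endfacet
 facet normal -0.229 0.688 -0.688
  outer loop
   vertex 4.6 3.9 1.3
   vertex 4.9 2.8 0.1
   vertex 4.6 2.6 0.0
  endloop
 endfacet
 facet normal -0.164 0.872 -0.461
  outer loop
   vertex 4.6 3.9 1.3
   vertex 1.5 3.9 2.4
   vertex 4.1 4.6 2.8
  endloop
 endfacet
 facet normal 0.951 0.226 0.212
  outer loop
   vertex 4.6 3.9 1.3
   vertex 4.1 4.6 2.8
   vertex 4.9 1.7 2.3
  endloop
 endfacet
 facet normal 0.981 0.173 0.087
  outer loop
   vertex 4.6 3.9 1.3
   vertex 4.9 1.7 2.3
   vertex 4.9 2.8 0.1
  endloop
 endfacet
 facet normal 0.227 -0.877 -0.423
  outer loop
   vertex 4.2 2.4 0.2
   vertex 4.6 2.6 0.0
   vertex 3.9 0.2 4.6
  endloop
 endfacet
 facet normal 0.040 -0.895 -0.445
  outer loop
   vertex 4.2 2.4 0.2
   vertex 3.9 0.2 4.6
   vertex 0.5 0.0 4.7
  endloop
 endfacet
 facet normal -0.528 0.243 -0.814
  outer loop
   vertex 4.2 2.4 0.2
   vertex 1.5 3.9 2.4
   vertex 4.6 2.6 0.0
  endloop
 endfacet
 facet normal -0.688 -0.229 -0.688
  outer loop
   vertex 4.2 2.4 0.2
   vertex 0.5 0.0 4.7
   vertex 1.5 3.9 2.4
  endloop
 endfacet
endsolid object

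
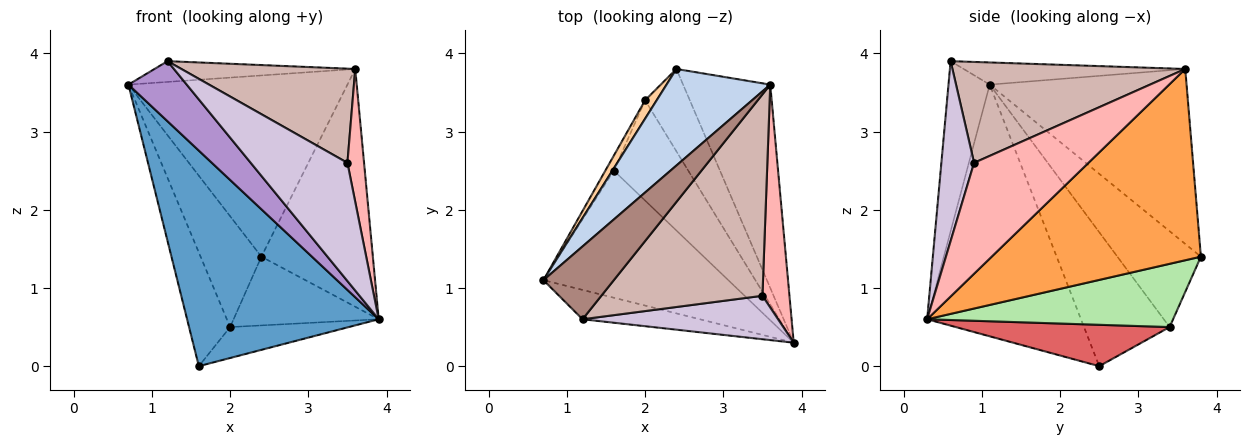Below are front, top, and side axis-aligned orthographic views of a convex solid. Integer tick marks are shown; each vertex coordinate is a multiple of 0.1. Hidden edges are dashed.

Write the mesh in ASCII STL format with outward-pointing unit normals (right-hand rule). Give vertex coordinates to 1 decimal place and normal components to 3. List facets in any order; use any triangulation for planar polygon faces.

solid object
 facet normal -0.569 -0.709 -0.418
  outer loop
   vertex 1.6 2.5 0.0
   vertex 3.9 0.3 0.6
   vertex 0.7 1.1 3.6
  endloop
 endfacet
 facet normal -0.621 0.691 0.368
  outer loop
   vertex 3.6 3.6 3.8
   vertex 2.4 3.8 1.4
   vertex 0.7 1.1 3.6
  endloop
 endfacet
 facet normal 0.819 0.436 -0.373
  outer loop
   vertex 3.6 3.6 3.8
   vertex 3.9 0.3 0.6
   vertex 2.4 3.8 1.4
  endloop
 endfacet
 facet normal -0.805 0.586 0.097
  outer loop
   vertex 2.0 3.4 0.5
   vertex 0.7 1.1 3.6
   vertex 2.4 3.8 1.4
  endloop
 endfacet
 facet normal -0.900 0.432 -0.057
  outer loop
   vertex 2.0 3.4 0.5
   vertex 1.6 2.5 0.0
   vertex 0.7 1.1 3.6
  endloop
 endfacet
 facet normal 0.736 0.434 -0.520
  outer loop
   vertex 2.0 3.4 0.5
   vertex 2.4 3.8 1.4
   vertex 3.9 0.3 0.6
  endloop
 endfacet
 facet normal 0.469 0.260 -0.844
  outer loop
   vertex 2.0 3.4 0.5
   vertex 3.9 0.3 0.6
   vertex 1.6 2.5 0.0
  endloop
 endfacet
 facet normal 0.962 -0.140 0.234
  outer loop
   vertex 3.5 0.9 2.6
   vertex 3.9 0.3 0.6
   vertex 3.6 3.6 3.8
  endloop
 endfacet
 facet normal -0.536 -0.758 -0.370
  outer loop
   vertex 1.2 0.6 3.9
   vertex 0.7 1.1 3.6
   vertex 3.9 0.3 0.6
  endloop
 endfacet
 facet normal 0.303 -0.895 0.329
  outer loop
   vertex 1.2 0.6 3.9
   vertex 3.9 0.3 0.6
   vertex 3.5 0.9 2.6
  endloop
 endfacet
 facet normal -0.290 0.262 0.920
  outer loop
   vertex 1.2 0.6 3.9
   vertex 3.6 3.6 3.8
   vertex 0.7 1.1 3.6
  endloop
 endfacet
 facet normal 0.493 -0.368 0.788
  outer loop
   vertex 1.2 0.6 3.9
   vertex 3.5 0.9 2.6
   vertex 3.6 3.6 3.8
  endloop
 endfacet
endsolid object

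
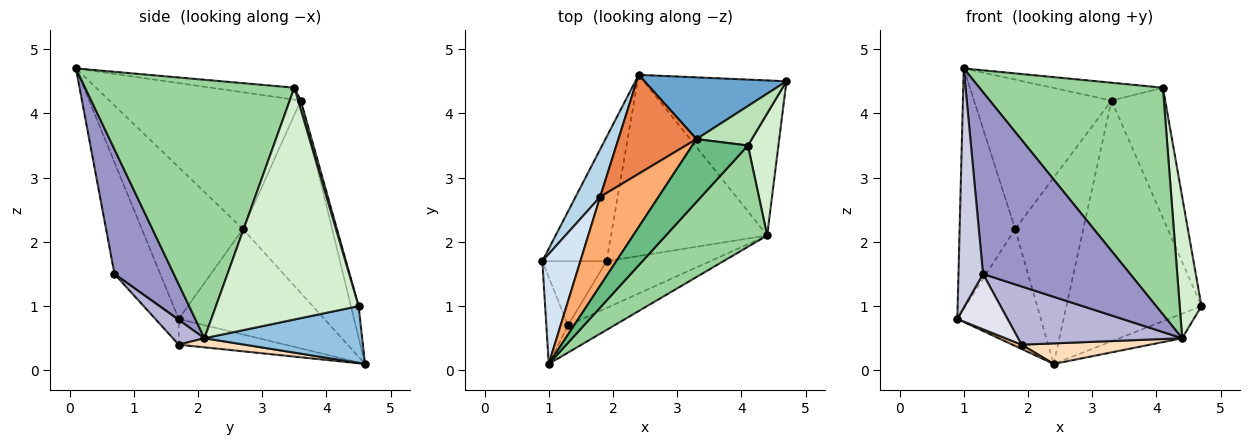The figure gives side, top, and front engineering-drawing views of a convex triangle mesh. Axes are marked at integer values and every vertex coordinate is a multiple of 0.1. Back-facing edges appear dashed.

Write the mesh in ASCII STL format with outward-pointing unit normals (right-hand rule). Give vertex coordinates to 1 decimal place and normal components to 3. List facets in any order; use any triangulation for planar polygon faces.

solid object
 facet normal -0.055 0.967 0.248
  outer loop
   vertex 3.3 3.6 4.2
   vertex 4.7 4.5 1.0
   vertex 2.4 4.6 0.1
  endloop
 endfacet
 facet normal 0.366 0.146 -0.919
  outer loop
   vertex 4.4 2.1 0.5
   vertex 2.4 4.6 0.1
   vertex 4.7 4.5 1.0
  endloop
 endfacet
 facet normal -0.850 0.488 0.198
  outer loop
   vertex 1.8 2.7 2.2
   vertex 2.4 4.6 0.1
   vertex 0.9 1.7 0.8
  endloop
 endfacet
 facet normal -0.856 0.470 0.215
  outer loop
   vertex 1.8 2.7 2.2
   vertex 0.9 1.7 0.8
   vertex 1.0 0.1 4.7
  endloop
 endfacet
 facet normal -0.756 0.578 0.307
  outer loop
   vertex 1.8 2.7 2.2
   vertex 3.3 3.6 4.2
   vertex 2.4 4.6 0.1
  endloop
 endfacet
 facet normal -0.767 0.551 0.328
  outer loop
   vertex 1.8 2.7 2.2
   vertex 1.0 0.1 4.7
   vertex 3.3 3.6 4.2
  endloop
 endfacet
 facet normal -0.371 -0.032 -0.928
  outer loop
   vertex 1.9 1.7 0.4
   vertex 0.9 1.7 0.8
   vertex 2.4 4.6 0.1
  endloop
 endfacet
 facet normal 0.058 -0.113 -0.992
  outer loop
   vertex 1.9 1.7 0.4
   vertex 2.4 4.6 0.1
   vertex 4.4 2.1 0.5
  endloop
 endfacet
 facet normal -0.202 0.267 0.942
  outer loop
   vertex 4.1 3.5 4.4
   vertex 3.3 3.6 4.2
   vertex 1.0 0.1 4.7
  endloop
 endfacet
 facet normal 0.721 -0.633 0.283
  outer loop
   vertex 4.1 3.5 4.4
   vertex 1.0 0.1 4.7
   vertex 4.4 2.1 0.5
  endloop
 endfacet
 facet normal 0.047 0.956 0.289
  outer loop
   vertex 4.1 3.5 4.4
   vertex 4.7 4.5 1.0
   vertex 3.3 3.6 4.2
  endloop
 endfacet
 facet normal 0.980 -0.149 0.129
  outer loop
   vertex 4.1 3.5 4.4
   vertex 4.4 2.1 0.5
   vertex 4.7 4.5 1.0
  endloop
 endfacet
 facet normal 0.370 -0.919 -0.138
  outer loop
   vertex 1.3 0.7 1.5
   vertex 4.4 2.1 0.5
   vertex 1.0 0.1 4.7
  endloop
 endfacet
 facet normal 0.148 -0.771 -0.620
  outer loop
   vertex 1.3 0.7 1.5
   vertex 1.9 1.7 0.4
   vertex 4.4 2.1 0.5
  endloop
 endfacet
 facet normal -0.869 -0.466 -0.169
  outer loop
   vertex 1.3 0.7 1.5
   vertex 1.0 0.1 4.7
   vertex 0.9 1.7 0.8
  endloop
 endfacet
 facet normal -0.290 -0.624 -0.726
  outer loop
   vertex 1.3 0.7 1.5
   vertex 0.9 1.7 0.8
   vertex 1.9 1.7 0.4
  endloop
 endfacet
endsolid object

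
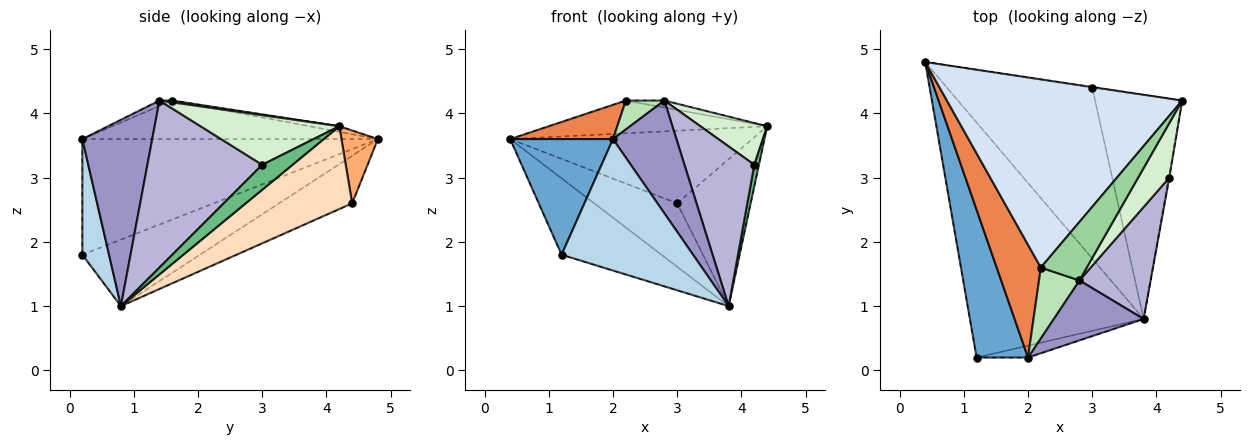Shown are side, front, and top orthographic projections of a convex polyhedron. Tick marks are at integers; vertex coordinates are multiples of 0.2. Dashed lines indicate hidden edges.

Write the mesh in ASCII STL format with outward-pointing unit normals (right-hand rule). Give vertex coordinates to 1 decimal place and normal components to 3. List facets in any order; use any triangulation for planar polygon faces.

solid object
 facet normal -0.871 -0.303 0.387
  outer loop
   vertex 1.2 0.2 1.8
   vertex 2.0 0.2 3.6
   vertex 0.4 4.8 3.6
  endloop
 endfacet
 facet normal -0.342 0.290 -0.894
  outer loop
   vertex 1.2 0.2 1.8
   vertex 0.4 4.8 3.6
   vertex 3.8 0.8 1.0
  endloop
 endfacet
 facet normal 0.198 -0.976 -0.088
  outer loop
   vertex 1.2 0.2 1.8
   vertex 3.8 0.8 1.0
   vertex 2.0 0.2 3.6
  endloop
 endfacet
 facet normal -0.024 0.171 0.985
  outer loop
   vertex 2.2 1.6 4.2
   vertex 4.4 4.2 3.8
   vertex 0.4 4.8 3.6
  endloop
 endfacet
 facet normal -0.641 -0.223 0.734
  outer loop
   vertex 2.2 1.6 4.2
   vertex 0.4 4.8 3.6
   vertex 2.0 0.2 3.6
  endloop
 endfacet
 facet normal 0.149 0.989 -0.009
  outer loop
   vertex 3.0 4.4 2.6
   vertex 0.4 4.8 3.6
   vertex 4.4 4.2 3.8
  endloop
 endfacet
 facet normal -0.293 0.333 -0.896
  outer loop
   vertex 3.0 4.4 2.6
   vertex 3.8 0.8 1.0
   vertex 0.4 4.8 3.6
  endloop
 endfacet
 facet normal 0.622 0.429 -0.655
  outer loop
   vertex 3.0 4.4 2.6
   vertex 4.4 4.2 3.8
   vertex 3.8 0.8 1.0
  endloop
 endfacet
 facet normal 0.988 -0.150 -0.030
  outer loop
   vertex 4.2 3.0 3.2
   vertex 3.8 0.8 1.0
   vertex 4.4 4.2 3.8
  endloop
 endfacet
 facet normal 0.040 0.119 0.992
  outer loop
   vertex 2.8 1.4 4.2
   vertex 4.4 4.2 3.8
   vertex 2.2 1.6 4.2
  endloop
 endfacet
 facet normal -0.125 -0.376 0.918
  outer loop
   vertex 2.8 1.4 4.2
   vertex 2.2 1.6 4.2
   vertex 2.0 0.2 3.6
  endloop
 endfacet
 facet normal 0.784 -0.377 0.493
  outer loop
   vertex 2.8 1.4 4.2
   vertex 4.2 3.0 3.2
   vertex 4.4 4.2 3.8
  endloop
 endfacet
 facet normal 0.697 -0.633 0.337
  outer loop
   vertex 2.8 1.4 4.2
   vertex 2.0 0.2 3.6
   vertex 3.8 0.8 1.0
  endloop
 endfacet
 facet normal 0.803 -0.488 0.342
  outer loop
   vertex 2.8 1.4 4.2
   vertex 3.8 0.8 1.0
   vertex 4.2 3.0 3.2
  endloop
 endfacet
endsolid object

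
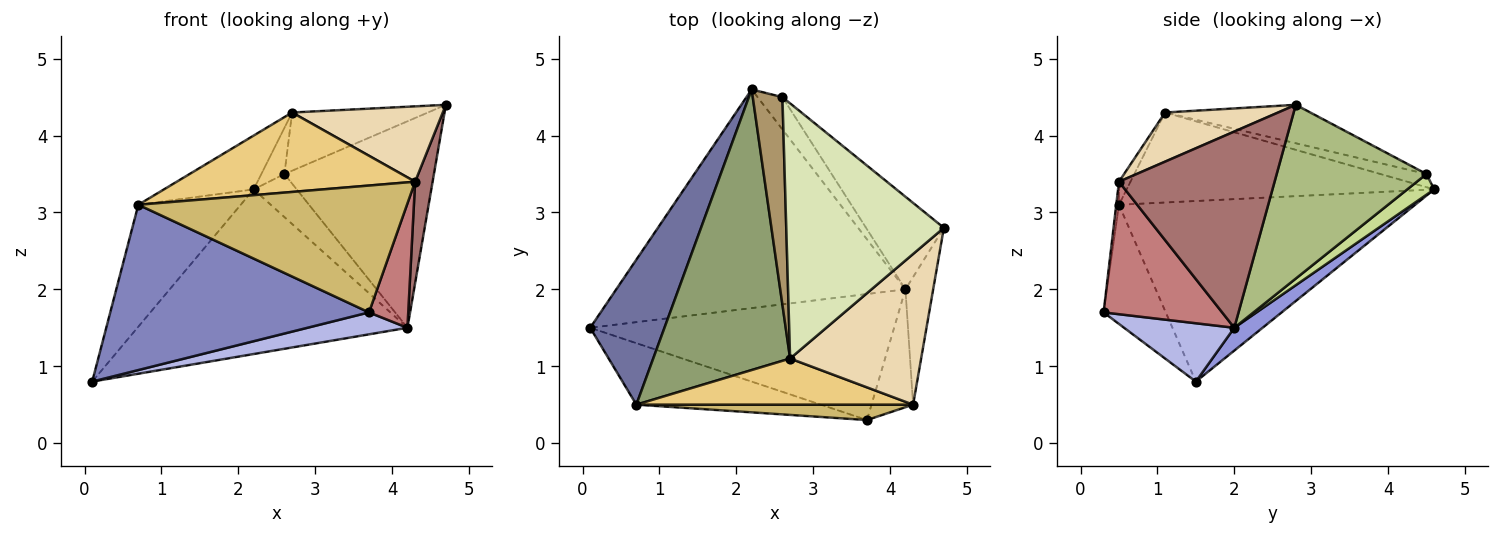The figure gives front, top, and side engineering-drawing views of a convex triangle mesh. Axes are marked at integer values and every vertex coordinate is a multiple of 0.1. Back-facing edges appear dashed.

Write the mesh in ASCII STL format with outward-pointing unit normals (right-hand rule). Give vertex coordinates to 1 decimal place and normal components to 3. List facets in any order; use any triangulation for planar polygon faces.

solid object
 facet normal -0.881 0.305 0.362
  outer loop
   vertex 0.7 0.5 3.1
   vertex 2.2 4.6 3.3
   vertex 0.1 1.5 0.8
  endloop
 endfacet
 facet normal -0.220 -0.914 -0.340
  outer loop
   vertex 0.7 0.5 3.1
   vertex 0.1 1.5 0.8
   vertex 3.7 0.3 1.7
  endloop
 endfacet
 facet normal 0.063 0.600 -0.797
  outer loop
   vertex 4.2 2.0 1.5
   vertex 0.1 1.5 0.8
   vertex 2.2 4.6 3.3
  endloop
 endfacet
 facet normal 0.186 -0.169 -0.968
  outer loop
   vertex 4.2 2.0 1.5
   vertex 3.7 0.3 1.7
   vertex 0.1 1.5 0.8
  endloop
 endfacet
 facet normal -0.542 0.158 0.825
  outer loop
   vertex 2.7 1.1 4.3
   vertex 2.2 4.6 3.3
   vertex 0.7 0.5 3.1
  endloop
 endfacet
 facet normal 0.675 0.673 -0.302
  outer loop
   vertex 2.6 4.5 3.5
   vertex 4.7 2.8 4.4
   vertex 4.2 2.0 1.5
  endloop
 endfacet
 facet normal 0.447 0.716 -0.537
  outer loop
   vertex 2.6 4.5 3.5
   vertex 4.2 2.0 1.5
   vertex 2.2 4.6 3.3
  endloop
 endfacet
 facet normal -0.231 0.216 0.949
  outer loop
   vertex 2.6 4.5 3.5
   vertex 2.7 1.1 4.3
   vertex 4.7 2.8 4.4
  endloop
 endfacet
 facet normal -0.398 0.199 0.896
  outer loop
   vertex 2.6 4.5 3.5
   vertex 2.2 4.6 3.3
   vertex 2.7 1.1 4.3
  endloop
 endfacet
 facet normal -0.010 -0.993 0.120
  outer loop
   vertex 4.3 0.5 3.4
   vertex 0.7 0.5 3.1
   vertex 3.7 0.3 1.7
  endloop
 endfacet
 facet normal -0.042 -0.864 0.502
  outer loop
   vertex 4.3 0.5 3.4
   vertex 2.7 1.1 4.3
   vertex 0.7 0.5 3.1
  endloop
 endfacet
 facet normal 0.318 -0.424 0.848
  outer loop
   vertex 4.3 0.5 3.4
   vertex 4.7 2.8 4.4
   vertex 2.7 1.1 4.3
  endloop
 endfacet
 facet normal 0.984 -0.111 -0.139
  outer loop
   vertex 4.3 0.5 3.4
   vertex 4.2 2.0 1.5
   vertex 4.7 2.8 4.4
  endloop
 endfacet
 facet normal 0.910 -0.301 -0.286
  outer loop
   vertex 4.3 0.5 3.4
   vertex 3.7 0.3 1.7
   vertex 4.2 2.0 1.5
  endloop
 endfacet
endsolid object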